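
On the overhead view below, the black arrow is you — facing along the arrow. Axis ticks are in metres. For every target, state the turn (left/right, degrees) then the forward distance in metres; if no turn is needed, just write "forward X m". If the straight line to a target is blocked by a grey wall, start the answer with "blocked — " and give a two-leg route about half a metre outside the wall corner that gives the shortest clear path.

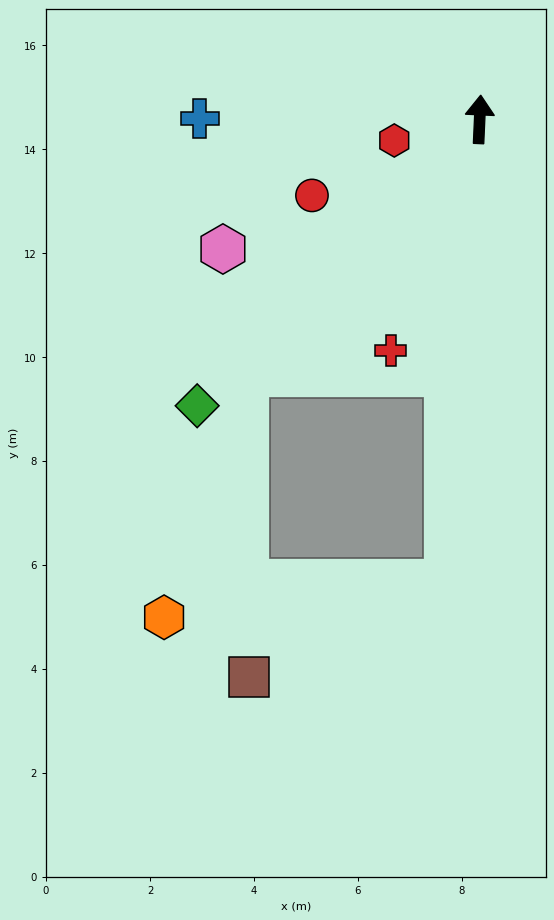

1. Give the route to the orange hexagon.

blocked — turn left 140°, forward 6.6 m, then turn left 24°, forward 4.9 m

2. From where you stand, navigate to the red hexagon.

turn left 106°, forward 1.7 m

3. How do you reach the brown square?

blocked — turn left 140°, forward 6.6 m, then turn left 43°, forward 5.8 m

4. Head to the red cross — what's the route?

turn left 162°, forward 4.8 m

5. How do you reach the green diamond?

turn left 138°, forward 7.7 m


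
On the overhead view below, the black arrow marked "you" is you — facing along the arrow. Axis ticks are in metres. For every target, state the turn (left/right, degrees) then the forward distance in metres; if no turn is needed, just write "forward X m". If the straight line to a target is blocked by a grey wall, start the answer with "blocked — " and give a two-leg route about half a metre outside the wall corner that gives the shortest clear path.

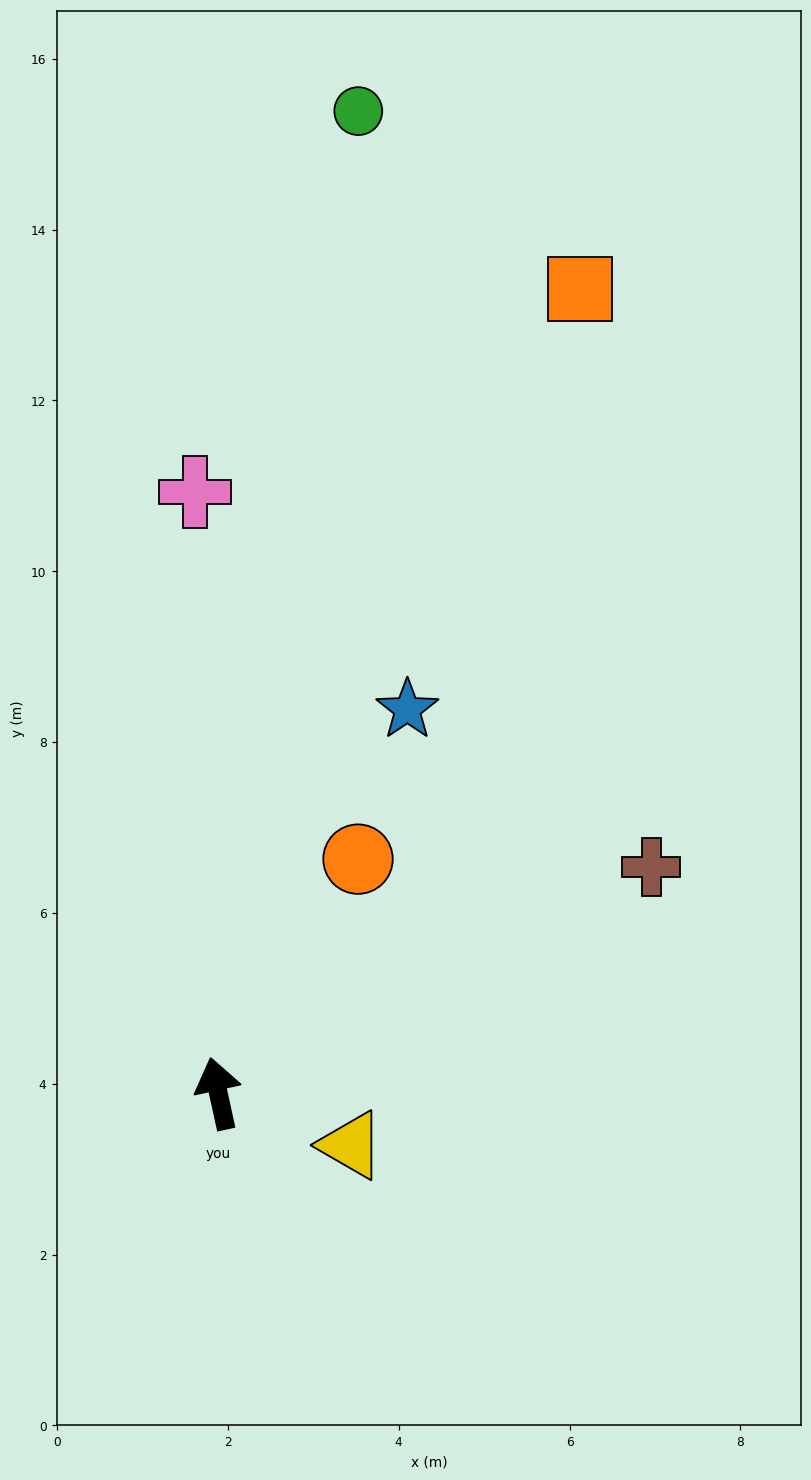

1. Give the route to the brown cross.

turn right 75°, forward 5.7 m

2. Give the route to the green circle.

turn right 20°, forward 11.6 m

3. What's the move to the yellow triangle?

turn right 124°, forward 1.7 m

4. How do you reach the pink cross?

turn right 10°, forward 7.0 m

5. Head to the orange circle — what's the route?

turn right 43°, forward 3.2 m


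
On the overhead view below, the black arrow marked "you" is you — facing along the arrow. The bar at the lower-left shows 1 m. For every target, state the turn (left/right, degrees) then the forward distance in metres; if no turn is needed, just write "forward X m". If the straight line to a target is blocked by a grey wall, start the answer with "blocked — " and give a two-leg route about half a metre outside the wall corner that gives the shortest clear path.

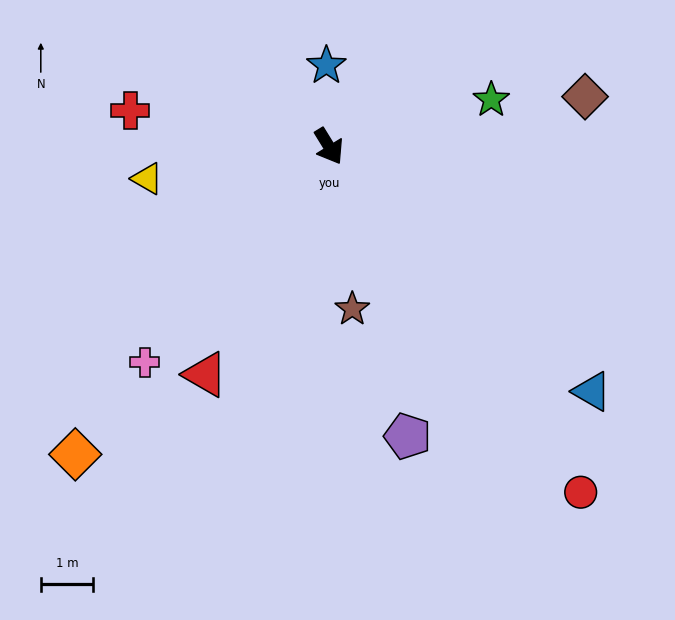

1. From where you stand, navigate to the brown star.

turn right 23°, forward 3.1 m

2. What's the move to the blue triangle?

turn left 15°, forward 6.8 m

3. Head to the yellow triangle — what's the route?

turn right 112°, forward 3.5 m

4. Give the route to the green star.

turn left 75°, forward 3.2 m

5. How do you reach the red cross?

turn right 132°, forward 3.8 m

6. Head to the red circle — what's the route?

turn left 4°, forward 8.1 m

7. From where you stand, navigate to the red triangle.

turn right 60°, forward 4.9 m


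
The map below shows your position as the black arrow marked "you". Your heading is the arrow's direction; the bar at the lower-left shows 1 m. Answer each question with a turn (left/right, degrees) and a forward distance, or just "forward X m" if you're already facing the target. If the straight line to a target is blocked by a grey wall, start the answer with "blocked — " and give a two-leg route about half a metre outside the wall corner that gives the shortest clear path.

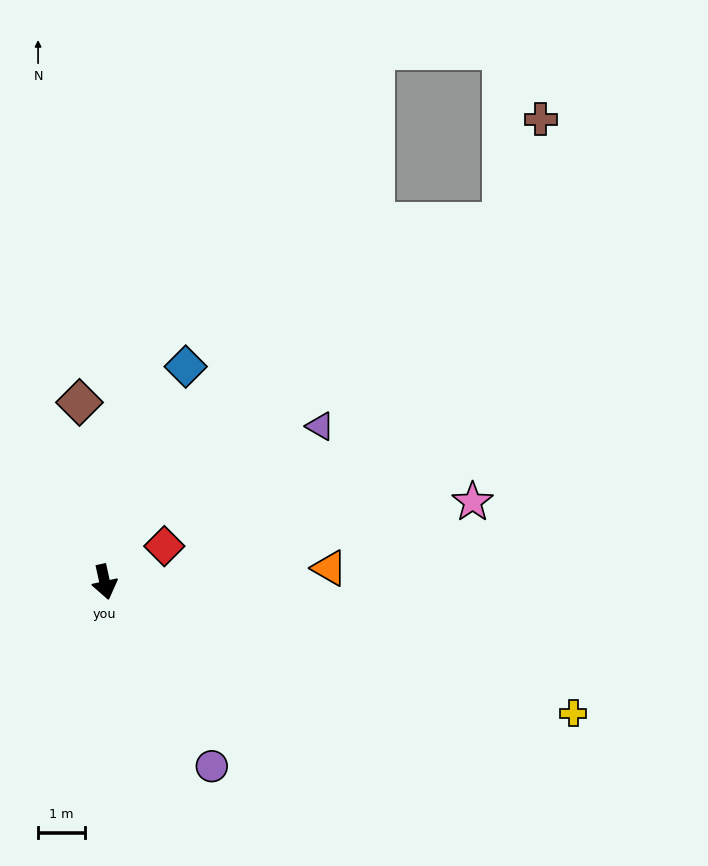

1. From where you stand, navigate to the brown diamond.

turn left 176°, forward 3.9 m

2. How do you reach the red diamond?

turn left 109°, forward 1.5 m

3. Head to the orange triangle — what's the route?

turn left 81°, forward 4.8 m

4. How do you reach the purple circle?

turn left 18°, forward 4.6 m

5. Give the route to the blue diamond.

turn left 147°, forward 5.0 m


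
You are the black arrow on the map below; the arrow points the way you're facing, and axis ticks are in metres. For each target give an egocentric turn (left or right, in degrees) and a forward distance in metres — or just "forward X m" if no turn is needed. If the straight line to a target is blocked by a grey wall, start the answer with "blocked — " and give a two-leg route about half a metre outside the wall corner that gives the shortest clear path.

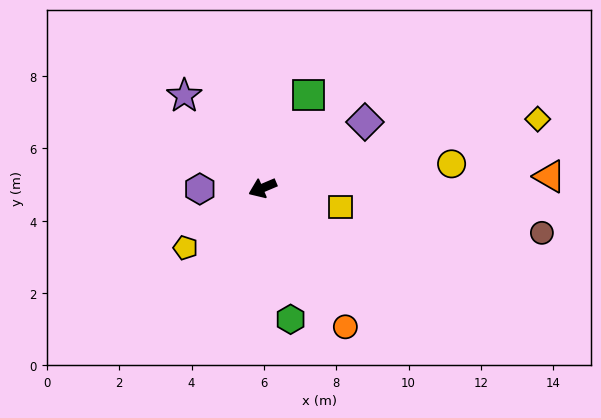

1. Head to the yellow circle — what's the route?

turn left 164°, forward 5.3 m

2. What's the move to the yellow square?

turn left 144°, forward 2.2 m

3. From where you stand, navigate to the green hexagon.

turn left 79°, forward 3.7 m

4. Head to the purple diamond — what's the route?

turn right 170°, forward 3.4 m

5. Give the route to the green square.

turn right 139°, forward 2.9 m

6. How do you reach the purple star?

turn right 73°, forward 3.3 m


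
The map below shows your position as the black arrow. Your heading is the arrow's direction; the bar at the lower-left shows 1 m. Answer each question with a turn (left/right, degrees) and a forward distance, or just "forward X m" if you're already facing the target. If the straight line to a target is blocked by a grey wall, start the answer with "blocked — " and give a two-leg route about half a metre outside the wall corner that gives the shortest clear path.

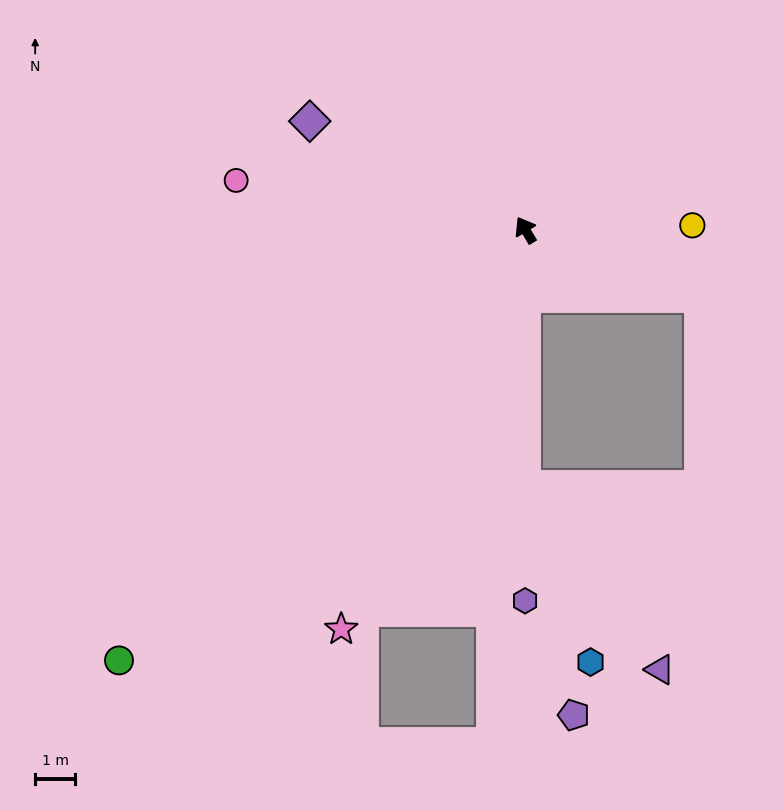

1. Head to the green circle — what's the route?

turn left 106°, forward 14.8 m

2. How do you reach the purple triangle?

blocked — turn left 149°, forward 6.4 m, then turn left 37°, forward 5.7 m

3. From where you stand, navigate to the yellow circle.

turn right 119°, forward 4.2 m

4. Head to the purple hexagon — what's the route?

turn left 149°, forward 9.3 m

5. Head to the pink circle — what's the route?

turn left 49°, forward 7.3 m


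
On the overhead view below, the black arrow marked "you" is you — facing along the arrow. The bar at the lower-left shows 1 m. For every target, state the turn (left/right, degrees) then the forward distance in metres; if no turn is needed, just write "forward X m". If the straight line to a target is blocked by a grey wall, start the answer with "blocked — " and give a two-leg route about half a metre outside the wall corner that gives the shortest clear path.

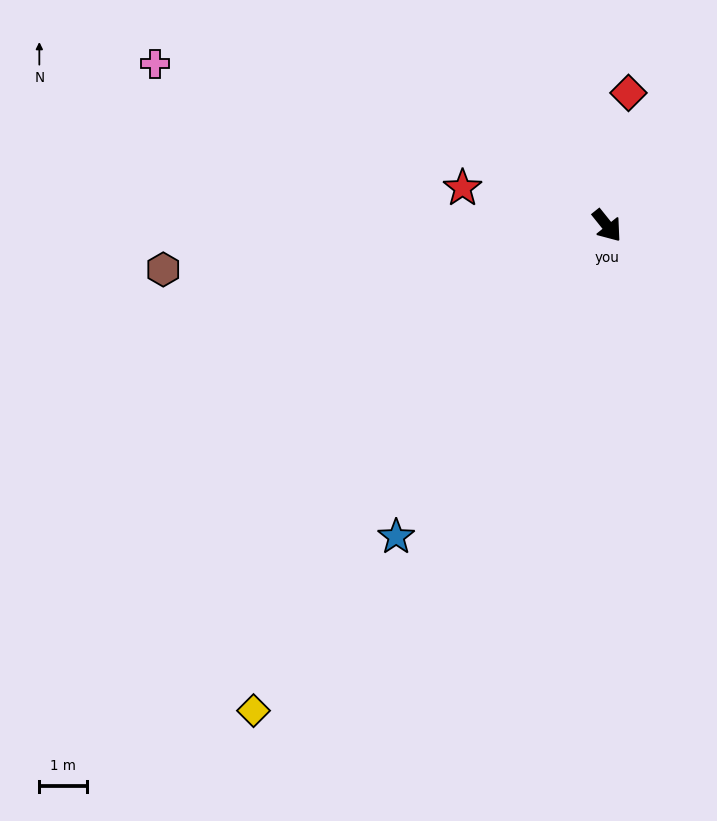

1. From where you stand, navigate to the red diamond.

turn left 132°, forward 2.8 m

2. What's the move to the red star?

turn right 143°, forward 3.1 m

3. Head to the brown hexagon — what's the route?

turn right 123°, forward 9.4 m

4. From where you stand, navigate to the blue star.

turn right 73°, forward 7.9 m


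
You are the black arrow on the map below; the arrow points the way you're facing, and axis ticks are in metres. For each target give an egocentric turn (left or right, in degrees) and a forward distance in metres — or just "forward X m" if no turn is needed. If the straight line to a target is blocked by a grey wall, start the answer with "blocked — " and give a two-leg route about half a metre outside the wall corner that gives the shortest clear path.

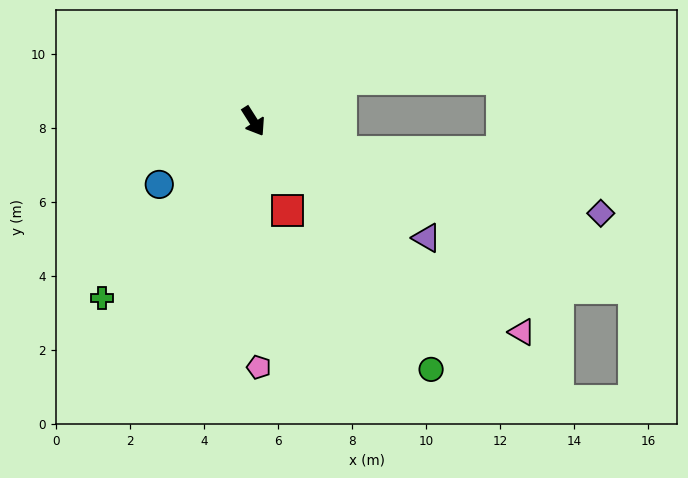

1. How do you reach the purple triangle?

turn left 24°, forward 5.6 m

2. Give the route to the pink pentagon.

turn right 31°, forward 6.7 m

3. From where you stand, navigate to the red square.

turn right 12°, forward 2.6 m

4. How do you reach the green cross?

turn right 73°, forward 6.3 m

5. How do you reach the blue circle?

turn right 89°, forward 3.1 m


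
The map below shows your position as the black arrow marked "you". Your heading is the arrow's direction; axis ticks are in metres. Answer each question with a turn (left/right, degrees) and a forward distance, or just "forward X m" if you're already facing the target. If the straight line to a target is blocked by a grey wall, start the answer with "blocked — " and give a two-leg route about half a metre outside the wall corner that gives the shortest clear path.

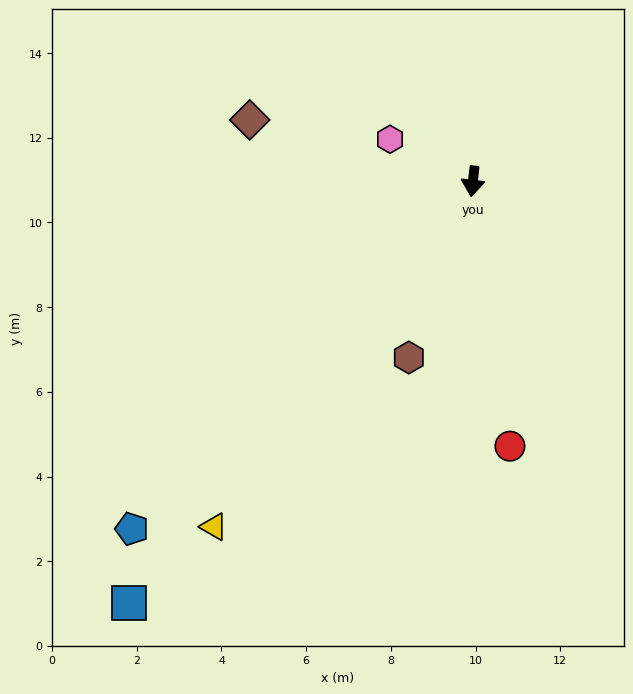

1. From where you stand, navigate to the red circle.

turn left 14°, forward 6.3 m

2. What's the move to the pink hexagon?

turn right 110°, forward 2.2 m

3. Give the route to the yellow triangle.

turn right 30°, forward 10.2 m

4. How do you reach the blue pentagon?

turn right 38°, forward 11.5 m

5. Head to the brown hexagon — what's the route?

turn right 14°, forward 4.4 m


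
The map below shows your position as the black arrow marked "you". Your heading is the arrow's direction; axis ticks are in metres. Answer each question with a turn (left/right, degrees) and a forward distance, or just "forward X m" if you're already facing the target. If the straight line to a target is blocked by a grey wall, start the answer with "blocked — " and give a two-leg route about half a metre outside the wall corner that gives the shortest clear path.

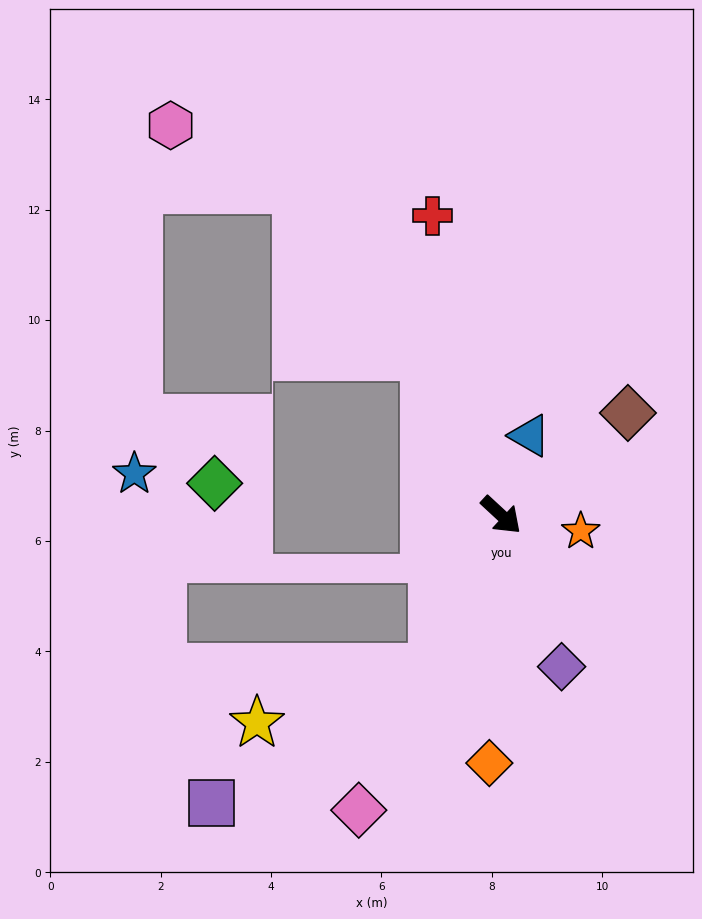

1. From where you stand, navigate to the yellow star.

blocked — turn right 72°, forward 3.0 m, then turn right 47°, forward 3.3 m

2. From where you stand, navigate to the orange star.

turn left 31°, forward 1.5 m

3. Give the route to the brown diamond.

turn left 82°, forward 2.9 m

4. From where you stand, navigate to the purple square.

blocked — turn right 72°, forward 3.0 m, then turn right 33°, forward 4.7 m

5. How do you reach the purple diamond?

turn right 25°, forward 3.0 m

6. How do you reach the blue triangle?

turn left 113°, forward 1.5 m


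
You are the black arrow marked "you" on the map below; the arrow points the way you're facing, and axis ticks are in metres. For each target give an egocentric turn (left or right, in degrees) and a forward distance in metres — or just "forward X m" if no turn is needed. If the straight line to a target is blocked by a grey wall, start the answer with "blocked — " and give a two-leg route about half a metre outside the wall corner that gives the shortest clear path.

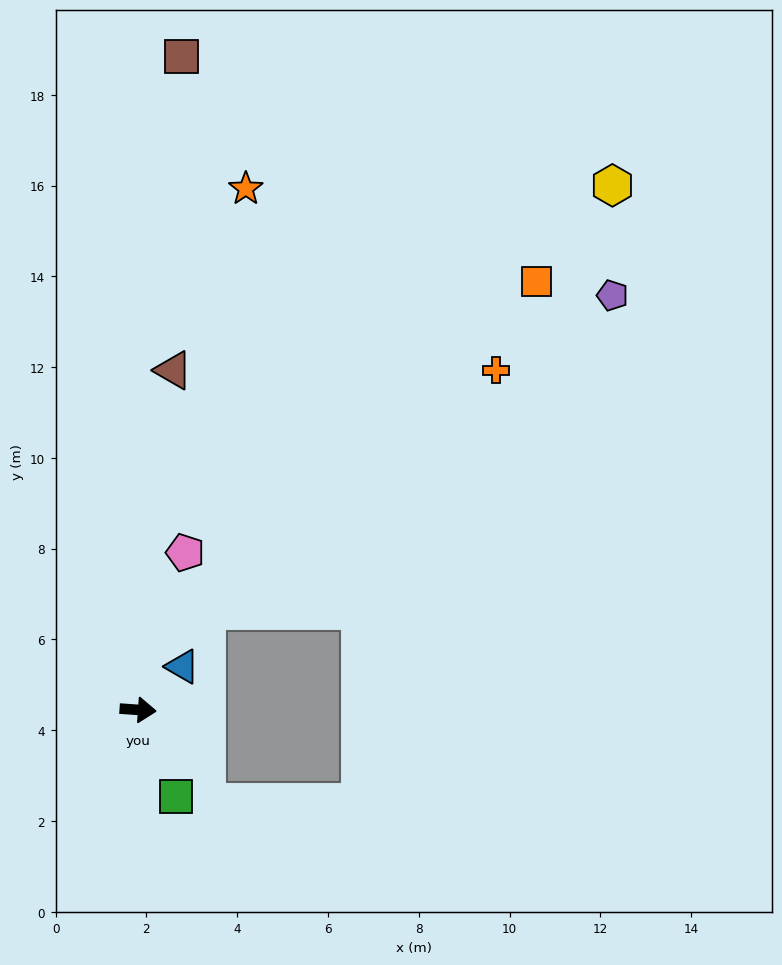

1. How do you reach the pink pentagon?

turn left 77°, forward 3.6 m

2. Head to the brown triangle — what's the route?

turn left 88°, forward 7.5 m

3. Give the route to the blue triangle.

turn left 48°, forward 1.4 m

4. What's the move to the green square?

turn right 62°, forward 2.1 m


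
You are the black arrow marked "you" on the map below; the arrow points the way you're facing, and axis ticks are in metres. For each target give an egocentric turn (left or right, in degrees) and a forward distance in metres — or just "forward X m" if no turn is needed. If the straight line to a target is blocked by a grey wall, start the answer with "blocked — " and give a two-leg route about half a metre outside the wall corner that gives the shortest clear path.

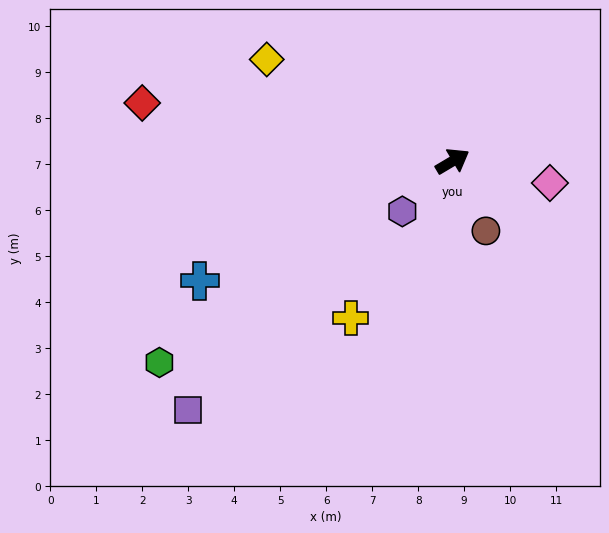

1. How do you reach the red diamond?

turn left 139°, forward 6.9 m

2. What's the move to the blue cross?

turn left 175°, forward 6.1 m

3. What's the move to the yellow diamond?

turn left 121°, forward 4.6 m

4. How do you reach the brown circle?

turn right 95°, forward 1.7 m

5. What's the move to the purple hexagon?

turn right 166°, forward 1.5 m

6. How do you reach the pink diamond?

turn right 43°, forward 2.2 m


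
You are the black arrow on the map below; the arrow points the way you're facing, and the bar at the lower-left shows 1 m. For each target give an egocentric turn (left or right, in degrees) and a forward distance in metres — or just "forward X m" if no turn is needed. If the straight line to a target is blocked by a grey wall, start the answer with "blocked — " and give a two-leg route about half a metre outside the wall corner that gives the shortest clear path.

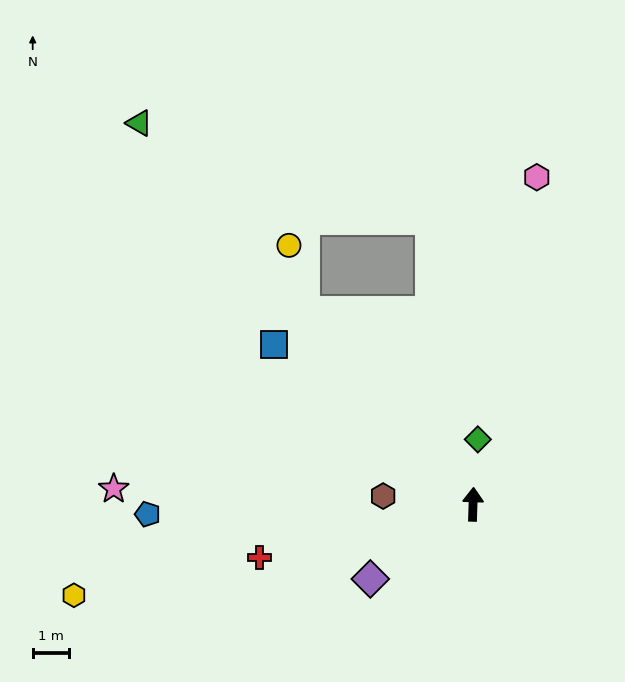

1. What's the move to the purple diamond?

turn left 128°, forward 3.5 m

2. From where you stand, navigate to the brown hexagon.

turn left 87°, forward 2.5 m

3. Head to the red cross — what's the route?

turn left 106°, forward 6.0 m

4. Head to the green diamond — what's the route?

turn right 2°, forward 1.8 m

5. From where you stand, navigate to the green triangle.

turn left 43°, forward 13.8 m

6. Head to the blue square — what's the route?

turn left 53°, forward 7.0 m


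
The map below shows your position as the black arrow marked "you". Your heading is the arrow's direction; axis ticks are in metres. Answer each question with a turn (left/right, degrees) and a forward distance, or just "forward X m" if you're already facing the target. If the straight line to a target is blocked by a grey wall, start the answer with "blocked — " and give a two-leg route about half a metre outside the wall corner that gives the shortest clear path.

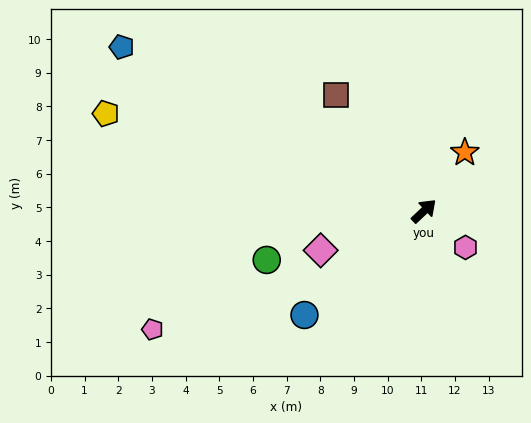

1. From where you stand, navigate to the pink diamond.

turn left 157°, forward 3.3 m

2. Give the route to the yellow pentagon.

turn left 120°, forward 9.9 m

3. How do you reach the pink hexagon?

turn right 85°, forward 1.6 m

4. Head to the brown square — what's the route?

turn left 84°, forward 4.3 m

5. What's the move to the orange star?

turn left 12°, forward 2.1 m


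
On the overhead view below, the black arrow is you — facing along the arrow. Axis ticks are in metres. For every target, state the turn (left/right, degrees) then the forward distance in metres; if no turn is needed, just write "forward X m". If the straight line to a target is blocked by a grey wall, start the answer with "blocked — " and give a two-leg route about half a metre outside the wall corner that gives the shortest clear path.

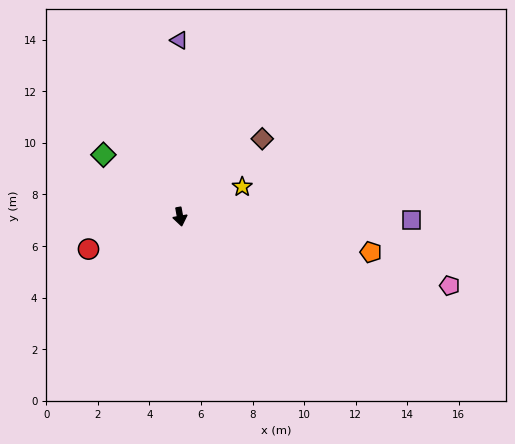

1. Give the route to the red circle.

turn right 81°, forward 3.8 m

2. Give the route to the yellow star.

turn left 105°, forward 2.7 m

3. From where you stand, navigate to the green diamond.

turn right 139°, forward 3.8 m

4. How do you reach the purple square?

turn left 79°, forward 9.0 m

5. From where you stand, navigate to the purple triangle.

turn left 170°, forward 6.8 m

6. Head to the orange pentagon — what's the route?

turn left 69°, forward 7.5 m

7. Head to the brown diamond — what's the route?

turn left 123°, forward 4.4 m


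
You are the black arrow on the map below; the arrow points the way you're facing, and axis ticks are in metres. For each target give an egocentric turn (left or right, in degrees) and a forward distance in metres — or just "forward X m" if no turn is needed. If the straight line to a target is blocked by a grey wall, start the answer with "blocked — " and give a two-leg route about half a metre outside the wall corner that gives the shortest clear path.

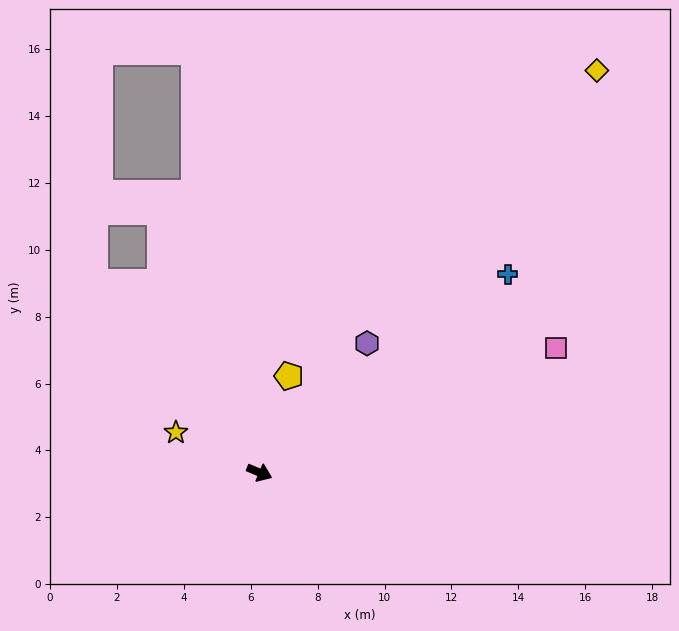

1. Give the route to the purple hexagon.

turn left 73°, forward 5.0 m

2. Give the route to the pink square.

turn left 46°, forward 9.6 m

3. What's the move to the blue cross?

turn left 61°, forward 9.5 m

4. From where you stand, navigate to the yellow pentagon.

turn left 96°, forward 3.0 m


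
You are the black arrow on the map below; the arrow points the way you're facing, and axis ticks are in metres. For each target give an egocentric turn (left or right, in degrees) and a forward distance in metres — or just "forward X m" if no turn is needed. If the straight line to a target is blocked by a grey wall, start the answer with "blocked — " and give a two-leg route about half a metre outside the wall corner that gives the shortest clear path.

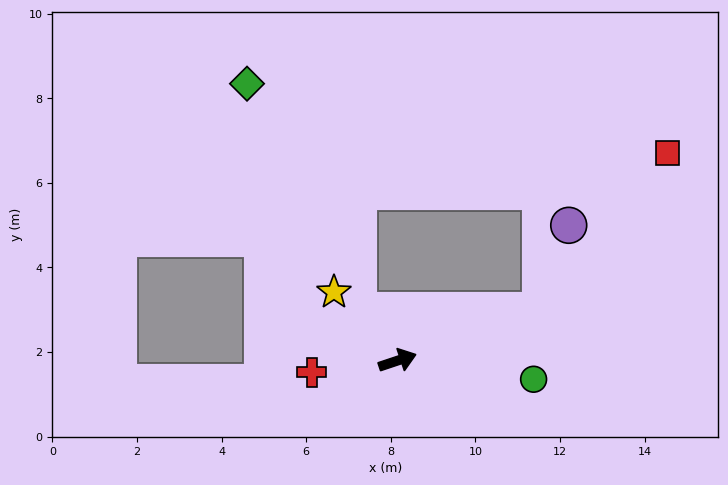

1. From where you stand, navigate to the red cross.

turn left 169°, forward 2.1 m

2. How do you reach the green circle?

turn right 26°, forward 3.2 m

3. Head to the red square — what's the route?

blocked — forward 3.6 m, then turn left 33°, forward 4.8 m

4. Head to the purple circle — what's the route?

blocked — forward 3.6 m, then turn left 53°, forward 2.1 m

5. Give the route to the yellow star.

turn left 114°, forward 2.2 m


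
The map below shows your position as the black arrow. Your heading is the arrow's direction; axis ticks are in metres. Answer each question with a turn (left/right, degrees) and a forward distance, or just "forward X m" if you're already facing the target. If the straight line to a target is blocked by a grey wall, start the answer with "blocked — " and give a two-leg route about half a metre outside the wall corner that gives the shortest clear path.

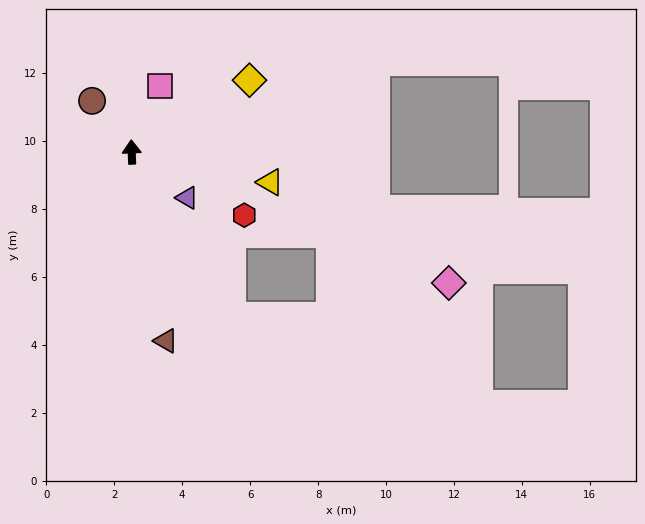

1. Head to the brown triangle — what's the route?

turn right 172°, forward 5.6 m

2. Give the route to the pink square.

turn right 25°, forward 2.1 m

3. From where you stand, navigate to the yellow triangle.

turn right 105°, forward 4.2 m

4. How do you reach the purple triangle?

turn right 132°, forward 2.1 m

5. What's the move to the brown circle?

turn left 36°, forward 1.9 m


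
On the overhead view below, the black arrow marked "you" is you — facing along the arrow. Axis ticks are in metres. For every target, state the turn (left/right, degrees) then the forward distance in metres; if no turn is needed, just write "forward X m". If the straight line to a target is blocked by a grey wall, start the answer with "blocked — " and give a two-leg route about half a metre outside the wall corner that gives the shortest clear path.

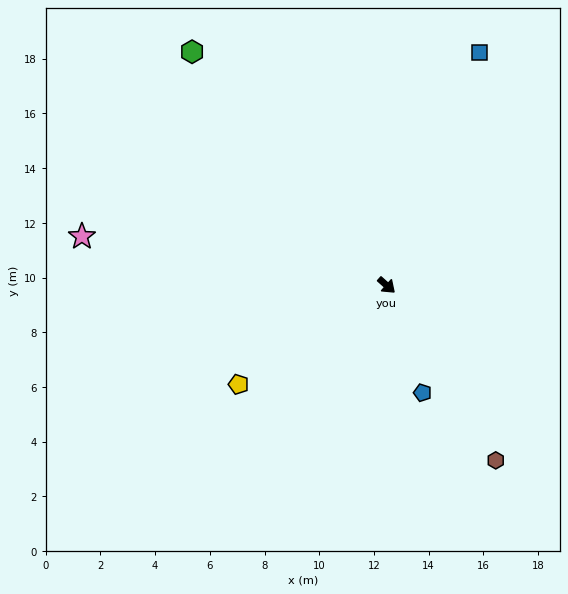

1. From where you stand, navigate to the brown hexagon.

turn right 16°, forward 7.5 m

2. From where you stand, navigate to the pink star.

turn right 147°, forward 11.3 m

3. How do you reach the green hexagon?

turn left 172°, forward 11.1 m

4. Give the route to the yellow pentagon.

turn right 105°, forward 6.5 m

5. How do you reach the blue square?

turn left 110°, forward 9.2 m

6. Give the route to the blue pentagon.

turn right 30°, forward 4.1 m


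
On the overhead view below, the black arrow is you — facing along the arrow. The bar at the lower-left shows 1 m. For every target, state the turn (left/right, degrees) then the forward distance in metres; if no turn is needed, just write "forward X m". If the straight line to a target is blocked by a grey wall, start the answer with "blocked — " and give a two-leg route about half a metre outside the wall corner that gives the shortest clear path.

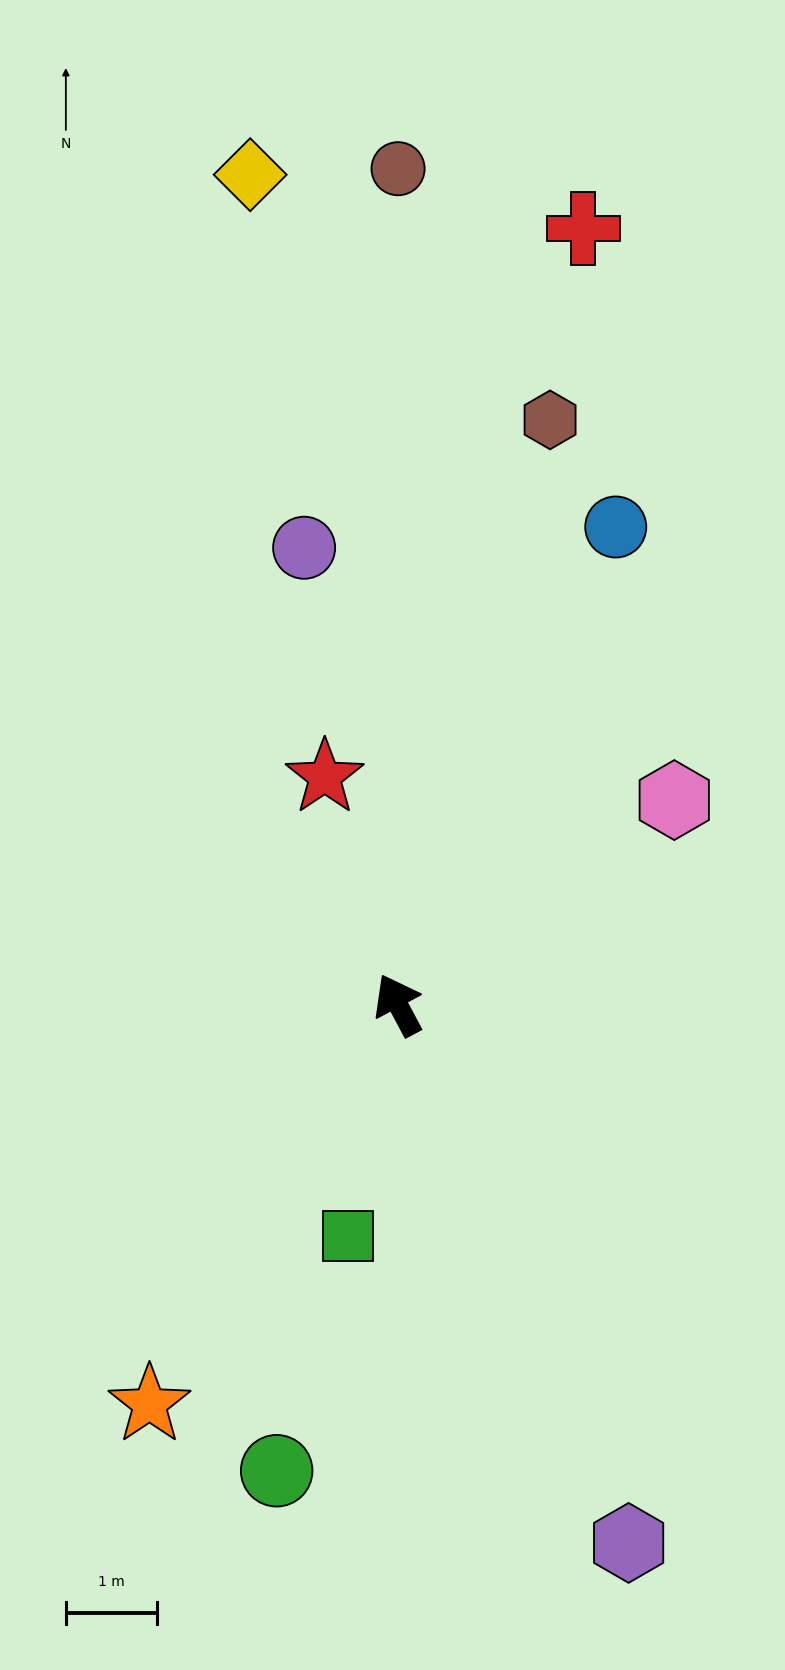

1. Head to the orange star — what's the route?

turn left 120°, forward 5.2 m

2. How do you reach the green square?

turn left 140°, forward 2.6 m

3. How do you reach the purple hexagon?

turn left 175°, forward 6.4 m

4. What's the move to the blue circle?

turn right 53°, forward 5.8 m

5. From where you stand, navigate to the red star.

turn right 10°, forward 2.6 m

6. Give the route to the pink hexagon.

turn right 81°, forward 3.8 m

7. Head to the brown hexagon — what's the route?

turn right 43°, forward 6.6 m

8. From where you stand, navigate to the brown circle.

turn right 28°, forward 9.2 m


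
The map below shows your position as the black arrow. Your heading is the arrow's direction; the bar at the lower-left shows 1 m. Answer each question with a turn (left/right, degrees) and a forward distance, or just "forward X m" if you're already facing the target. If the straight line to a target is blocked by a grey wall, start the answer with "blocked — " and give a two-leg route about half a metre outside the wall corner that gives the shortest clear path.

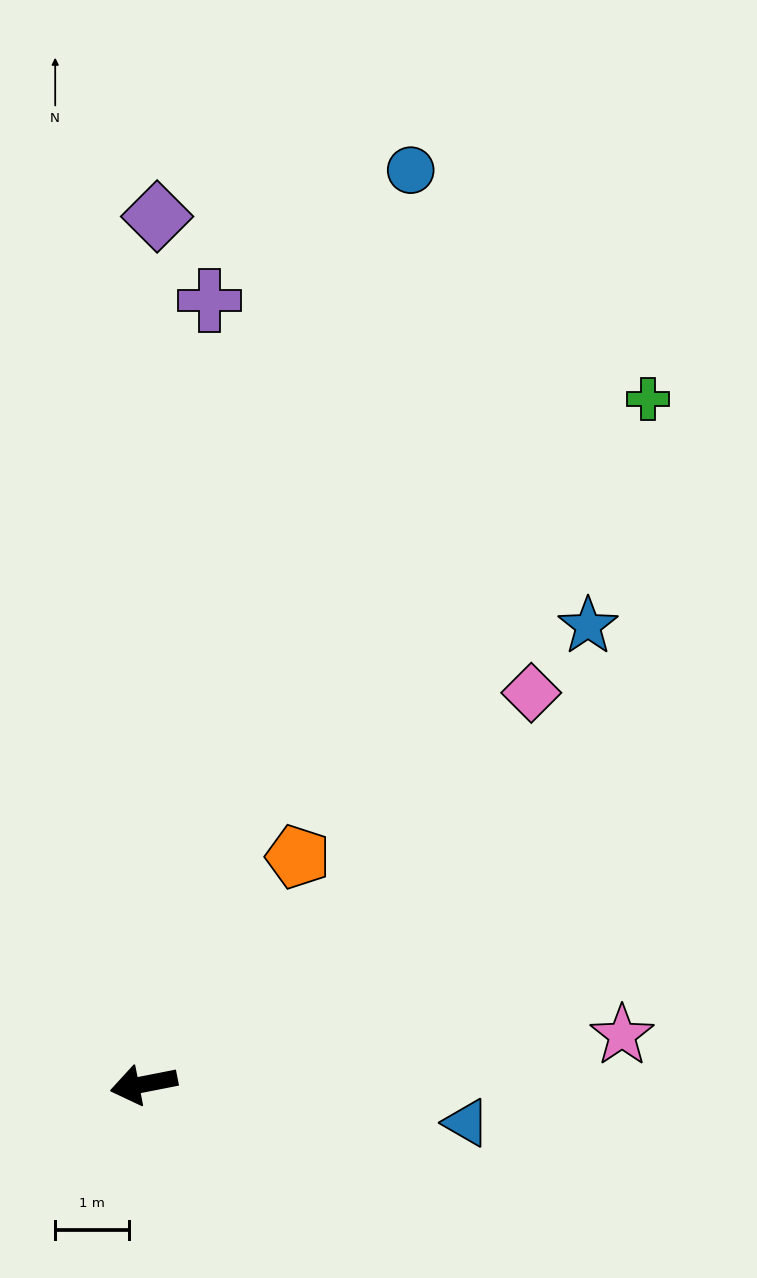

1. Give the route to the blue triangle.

turn left 162°, forward 4.4 m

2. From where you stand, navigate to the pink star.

turn left 175°, forward 6.5 m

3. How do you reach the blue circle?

turn right 117°, forward 12.8 m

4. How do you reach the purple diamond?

turn right 102°, forward 11.7 m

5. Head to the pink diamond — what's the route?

turn right 146°, forward 7.4 m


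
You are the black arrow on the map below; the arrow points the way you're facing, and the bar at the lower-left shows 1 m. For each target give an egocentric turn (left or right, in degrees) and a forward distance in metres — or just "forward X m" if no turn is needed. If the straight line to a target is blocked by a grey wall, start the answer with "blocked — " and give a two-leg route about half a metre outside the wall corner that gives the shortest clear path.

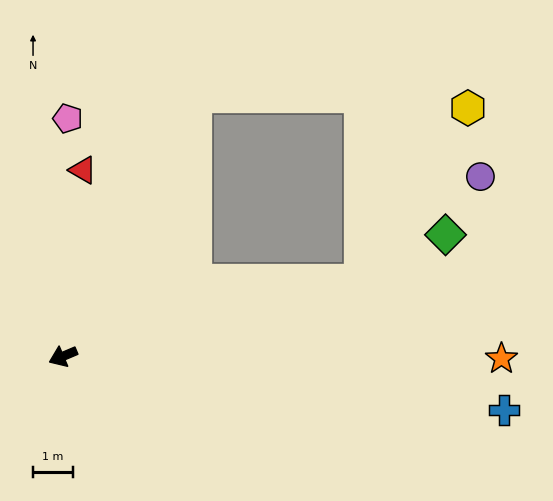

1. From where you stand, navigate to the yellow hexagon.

blocked — turn left 171°, forward 7.7 m, then turn left 44°, forward 5.1 m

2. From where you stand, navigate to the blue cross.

turn left 150°, forward 11.1 m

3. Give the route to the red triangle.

turn right 119°, forward 4.7 m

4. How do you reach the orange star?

turn left 157°, forward 10.9 m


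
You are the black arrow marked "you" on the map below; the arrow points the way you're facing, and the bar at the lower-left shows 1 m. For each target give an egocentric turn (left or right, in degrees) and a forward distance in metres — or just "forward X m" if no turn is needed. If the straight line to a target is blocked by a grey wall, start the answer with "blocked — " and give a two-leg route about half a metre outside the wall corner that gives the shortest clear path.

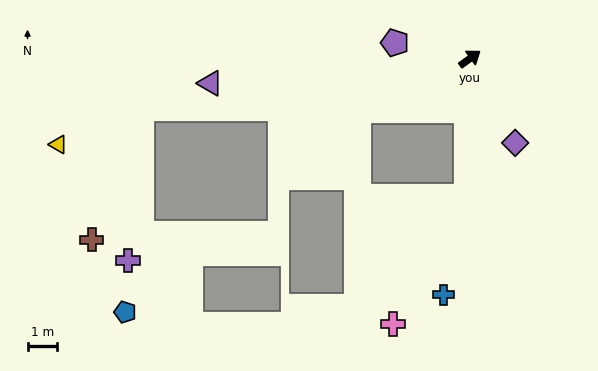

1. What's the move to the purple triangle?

turn left 149°, forward 8.7 m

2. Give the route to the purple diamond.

turn right 98°, forward 3.2 m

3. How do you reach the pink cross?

blocked — turn right 127°, forward 4.6 m, then turn right 29°, forward 4.9 m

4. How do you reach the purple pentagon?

turn left 132°, forward 2.6 m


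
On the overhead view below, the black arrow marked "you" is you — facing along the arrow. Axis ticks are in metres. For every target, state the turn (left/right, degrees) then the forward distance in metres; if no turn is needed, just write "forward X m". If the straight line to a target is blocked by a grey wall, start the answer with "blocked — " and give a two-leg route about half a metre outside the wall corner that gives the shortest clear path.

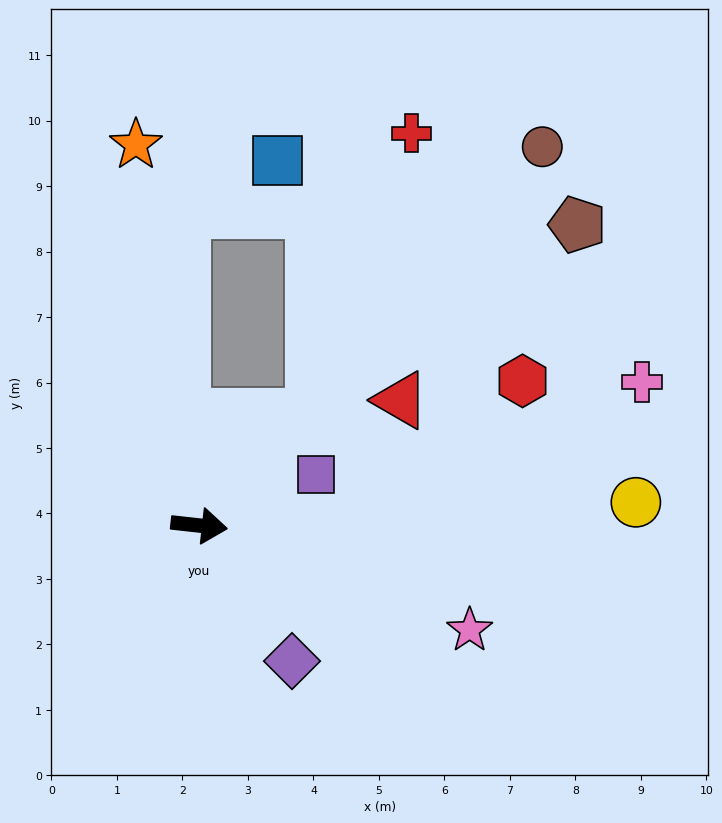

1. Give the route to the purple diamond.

turn right 49°, forward 2.5 m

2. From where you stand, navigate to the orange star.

turn left 106°, forward 5.9 m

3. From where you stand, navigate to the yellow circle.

turn left 9°, forward 6.7 m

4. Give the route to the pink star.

turn right 15°, forward 4.4 m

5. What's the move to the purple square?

turn left 30°, forward 1.9 m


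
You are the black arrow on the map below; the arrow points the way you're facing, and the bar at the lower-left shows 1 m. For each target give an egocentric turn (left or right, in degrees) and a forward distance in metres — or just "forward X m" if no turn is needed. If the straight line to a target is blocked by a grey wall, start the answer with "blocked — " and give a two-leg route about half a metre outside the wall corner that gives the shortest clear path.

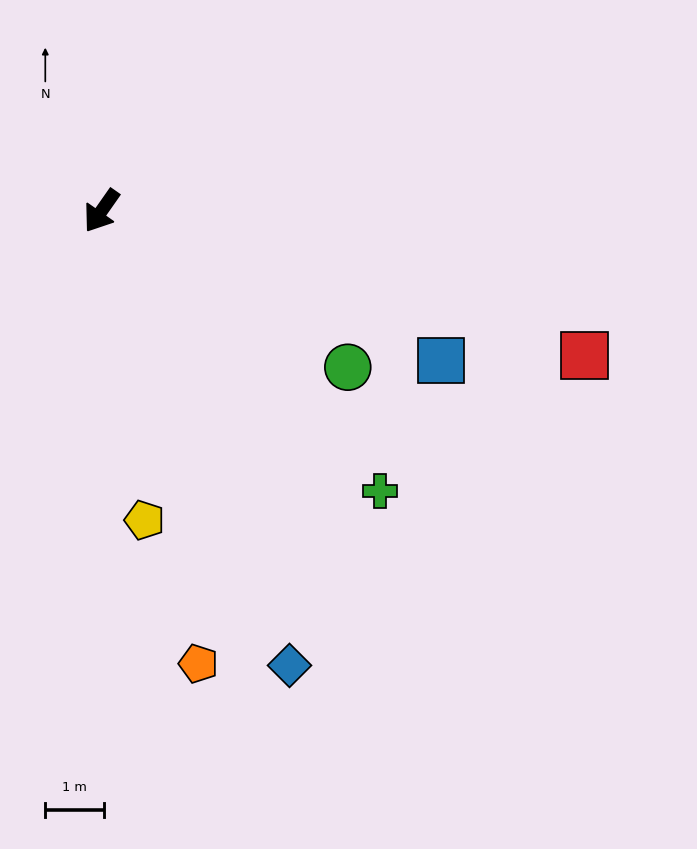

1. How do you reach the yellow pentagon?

turn left 43°, forward 5.4 m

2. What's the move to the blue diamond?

turn left 57°, forward 8.4 m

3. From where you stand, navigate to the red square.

turn left 108°, forward 8.7 m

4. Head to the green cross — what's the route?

turn left 80°, forward 6.8 m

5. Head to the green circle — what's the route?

turn left 93°, forward 5.0 m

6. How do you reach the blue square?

turn left 101°, forward 6.4 m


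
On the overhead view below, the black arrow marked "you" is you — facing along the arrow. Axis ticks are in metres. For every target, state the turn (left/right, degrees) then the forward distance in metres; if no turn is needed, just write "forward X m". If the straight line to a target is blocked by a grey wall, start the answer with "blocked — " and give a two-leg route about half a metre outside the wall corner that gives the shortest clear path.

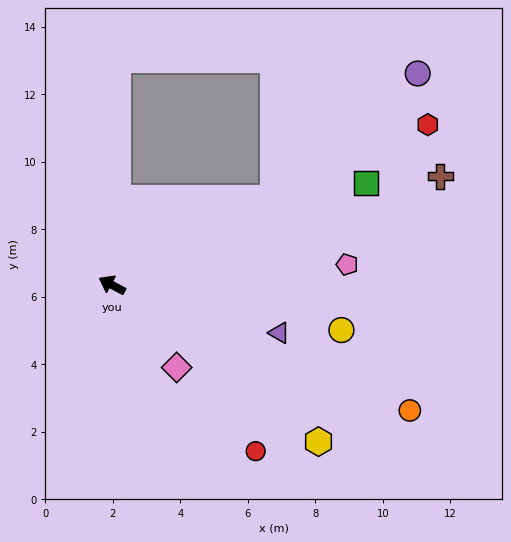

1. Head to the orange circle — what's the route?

turn right 175°, forward 9.6 m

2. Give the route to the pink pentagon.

turn right 147°, forward 7.0 m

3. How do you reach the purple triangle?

turn right 168°, forward 5.2 m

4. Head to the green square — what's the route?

turn right 130°, forward 8.1 m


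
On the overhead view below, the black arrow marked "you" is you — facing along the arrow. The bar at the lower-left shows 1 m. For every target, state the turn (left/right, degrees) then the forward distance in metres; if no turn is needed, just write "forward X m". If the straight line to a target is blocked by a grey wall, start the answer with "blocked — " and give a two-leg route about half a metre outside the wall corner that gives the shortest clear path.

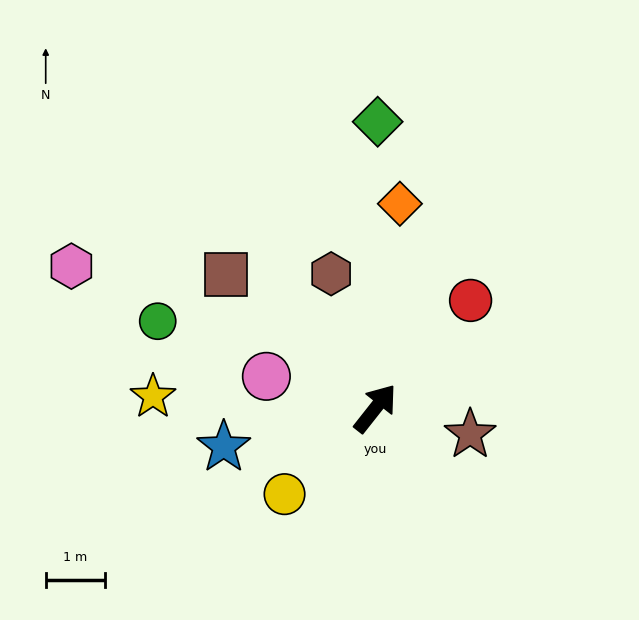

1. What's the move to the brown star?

turn right 67°, forward 1.7 m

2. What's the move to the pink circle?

turn left 112°, forward 1.9 m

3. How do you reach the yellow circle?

turn left 172°, forward 2.1 m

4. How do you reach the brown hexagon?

turn left 56°, forward 2.4 m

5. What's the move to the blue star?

turn left 143°, forward 2.6 m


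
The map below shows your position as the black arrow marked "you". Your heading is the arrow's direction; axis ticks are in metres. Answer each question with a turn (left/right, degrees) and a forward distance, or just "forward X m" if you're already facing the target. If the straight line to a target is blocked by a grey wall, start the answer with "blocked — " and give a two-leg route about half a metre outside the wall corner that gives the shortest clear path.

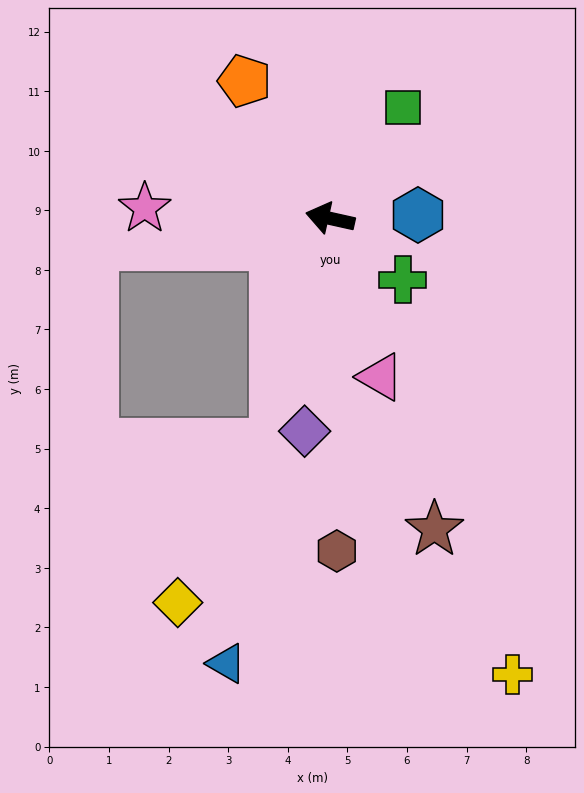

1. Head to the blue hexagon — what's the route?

turn right 165°, forward 1.5 m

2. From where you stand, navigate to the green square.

turn right 111°, forward 2.2 m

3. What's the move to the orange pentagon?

turn right 46°, forward 2.7 m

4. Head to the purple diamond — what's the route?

turn left 96°, forward 3.6 m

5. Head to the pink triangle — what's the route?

turn left 120°, forward 2.8 m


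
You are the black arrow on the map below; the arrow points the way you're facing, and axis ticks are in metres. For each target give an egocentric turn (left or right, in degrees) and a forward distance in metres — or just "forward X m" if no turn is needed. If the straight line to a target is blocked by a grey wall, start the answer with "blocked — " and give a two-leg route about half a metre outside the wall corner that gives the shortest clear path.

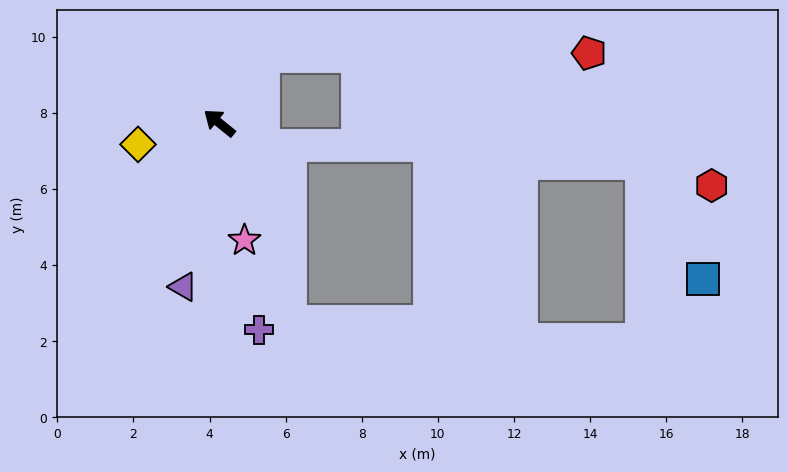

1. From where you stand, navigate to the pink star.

turn left 141°, forward 3.2 m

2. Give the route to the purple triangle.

turn left 117°, forward 4.4 m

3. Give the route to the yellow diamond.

turn left 54°, forward 2.2 m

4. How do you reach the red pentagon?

blocked — turn right 85°, forward 2.1 m, then turn right 55°, forward 8.5 m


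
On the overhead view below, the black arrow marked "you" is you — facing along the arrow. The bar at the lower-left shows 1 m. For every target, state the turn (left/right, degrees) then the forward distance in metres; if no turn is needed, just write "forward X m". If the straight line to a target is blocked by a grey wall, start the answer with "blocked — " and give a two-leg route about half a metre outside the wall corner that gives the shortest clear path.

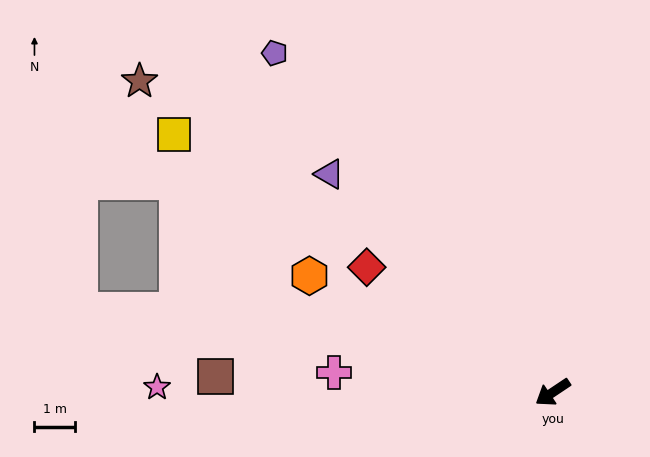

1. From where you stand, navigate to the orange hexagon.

turn right 59°, forward 6.6 m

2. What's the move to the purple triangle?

turn right 78°, forward 7.7 m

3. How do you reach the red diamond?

turn right 68°, forward 5.5 m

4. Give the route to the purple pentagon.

turn right 84°, forward 10.8 m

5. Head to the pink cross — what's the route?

turn right 39°, forward 5.4 m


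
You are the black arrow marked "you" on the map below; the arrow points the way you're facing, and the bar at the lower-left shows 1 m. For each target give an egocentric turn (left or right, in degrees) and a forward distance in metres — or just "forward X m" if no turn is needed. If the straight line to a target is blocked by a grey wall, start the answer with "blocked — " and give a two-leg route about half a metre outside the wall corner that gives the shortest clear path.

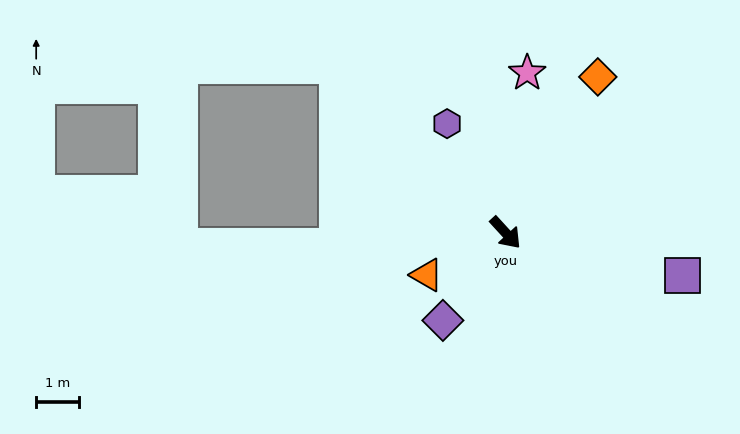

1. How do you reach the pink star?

turn left 130°, forward 3.8 m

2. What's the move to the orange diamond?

turn left 107°, forward 4.2 m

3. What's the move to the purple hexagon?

turn left 166°, forward 2.9 m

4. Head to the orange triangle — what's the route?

turn right 104°, forward 2.1 m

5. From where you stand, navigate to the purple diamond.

turn right 78°, forward 2.5 m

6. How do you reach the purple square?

turn left 34°, forward 4.2 m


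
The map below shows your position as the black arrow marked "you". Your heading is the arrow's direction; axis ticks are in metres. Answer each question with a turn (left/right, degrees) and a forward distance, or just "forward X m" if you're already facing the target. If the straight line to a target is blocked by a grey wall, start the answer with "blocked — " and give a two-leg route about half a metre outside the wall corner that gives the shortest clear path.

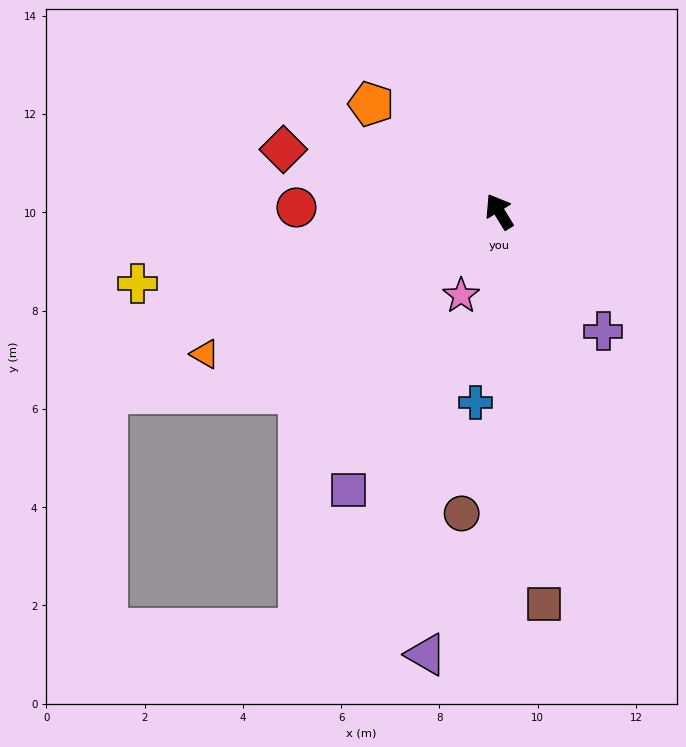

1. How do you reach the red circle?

turn left 57°, forward 4.1 m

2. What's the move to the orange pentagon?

turn left 18°, forward 3.4 m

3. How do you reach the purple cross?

turn right 171°, forward 3.2 m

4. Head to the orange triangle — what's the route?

turn left 84°, forward 6.7 m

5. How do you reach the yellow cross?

turn left 70°, forward 7.5 m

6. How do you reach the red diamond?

turn left 42°, forward 4.6 m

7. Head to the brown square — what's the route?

turn left 155°, forward 8.0 m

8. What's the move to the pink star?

turn left 124°, forward 1.9 m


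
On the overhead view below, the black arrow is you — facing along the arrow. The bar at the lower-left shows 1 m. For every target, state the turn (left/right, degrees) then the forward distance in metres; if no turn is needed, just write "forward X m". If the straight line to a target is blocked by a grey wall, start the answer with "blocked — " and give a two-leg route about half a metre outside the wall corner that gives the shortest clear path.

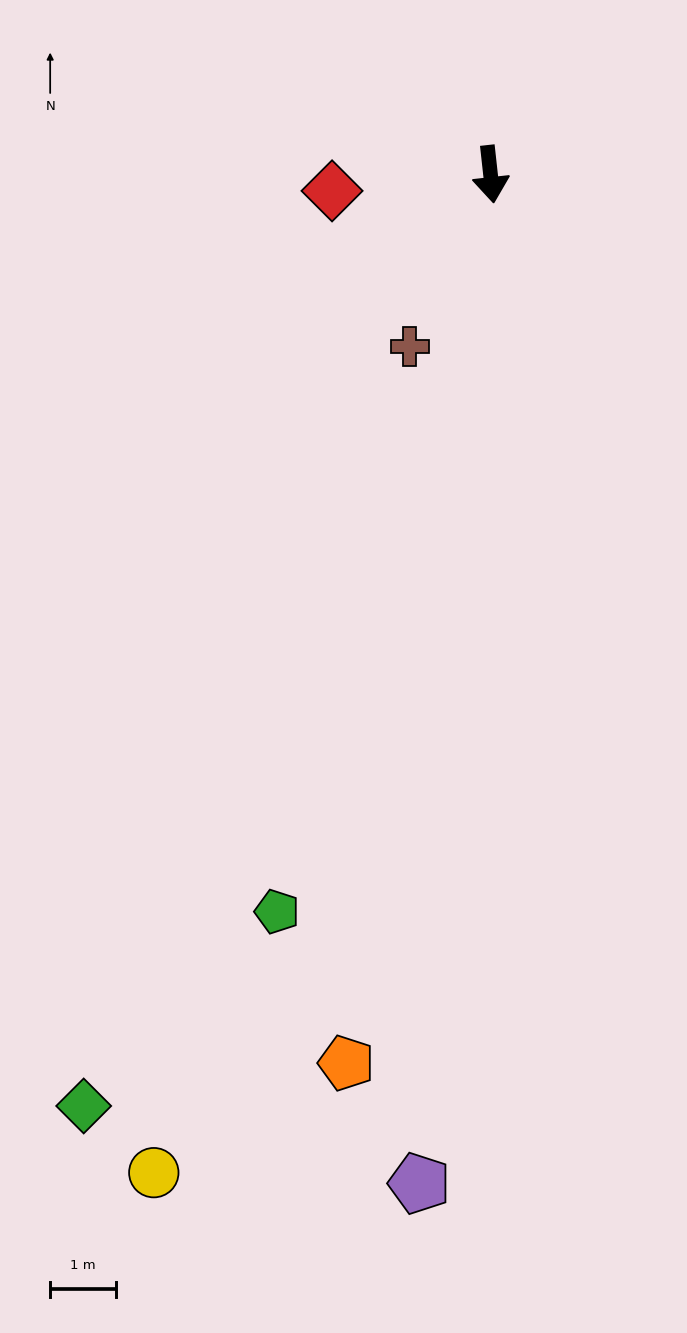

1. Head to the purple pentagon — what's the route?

turn right 10°, forward 15.3 m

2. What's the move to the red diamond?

turn right 90°, forward 2.4 m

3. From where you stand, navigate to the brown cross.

turn right 31°, forward 2.9 m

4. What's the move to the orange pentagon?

turn right 15°, forward 13.7 m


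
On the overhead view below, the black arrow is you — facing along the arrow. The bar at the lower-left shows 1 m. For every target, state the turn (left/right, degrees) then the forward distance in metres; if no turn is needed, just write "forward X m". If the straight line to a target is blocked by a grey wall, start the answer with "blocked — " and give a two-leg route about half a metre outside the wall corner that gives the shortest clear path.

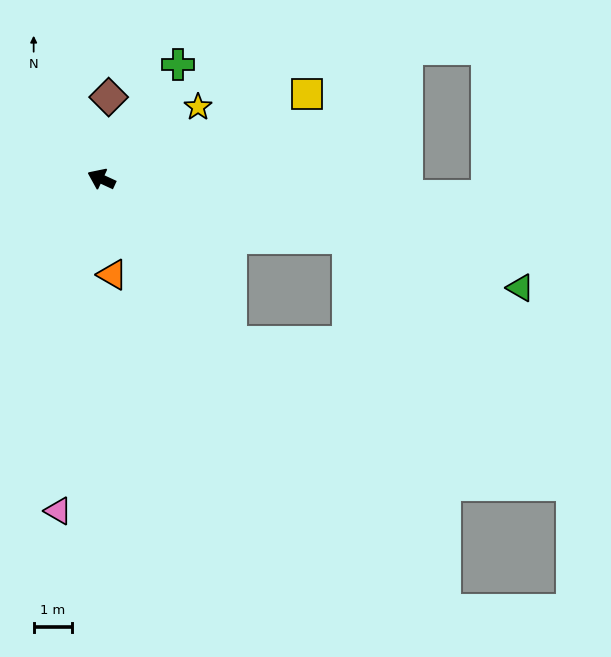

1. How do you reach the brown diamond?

turn right 70°, forward 2.1 m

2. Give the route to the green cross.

turn right 99°, forward 3.6 m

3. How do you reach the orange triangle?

turn left 121°, forward 2.5 m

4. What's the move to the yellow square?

turn right 133°, forward 5.8 m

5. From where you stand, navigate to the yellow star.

turn right 119°, forward 3.1 m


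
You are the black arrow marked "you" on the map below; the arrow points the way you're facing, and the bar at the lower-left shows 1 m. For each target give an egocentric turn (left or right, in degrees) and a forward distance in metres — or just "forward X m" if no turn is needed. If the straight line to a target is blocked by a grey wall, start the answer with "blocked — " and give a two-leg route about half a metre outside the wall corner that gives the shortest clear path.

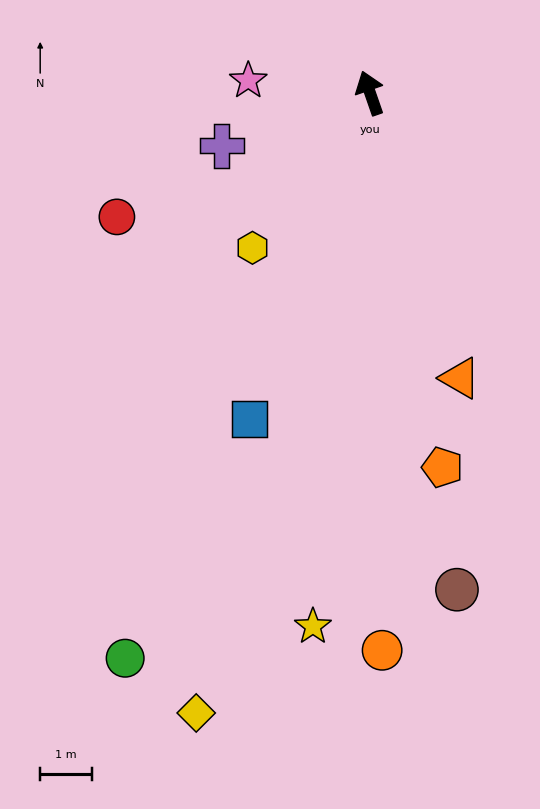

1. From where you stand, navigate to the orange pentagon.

turn left 172°, forward 7.3 m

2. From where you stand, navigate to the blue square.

turn left 141°, forward 6.7 m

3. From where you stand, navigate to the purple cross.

turn left 91°, forward 3.0 m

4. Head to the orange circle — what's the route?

turn left 162°, forward 10.7 m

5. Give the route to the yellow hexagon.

turn left 124°, forward 3.7 m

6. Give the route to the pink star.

turn left 65°, forward 2.4 m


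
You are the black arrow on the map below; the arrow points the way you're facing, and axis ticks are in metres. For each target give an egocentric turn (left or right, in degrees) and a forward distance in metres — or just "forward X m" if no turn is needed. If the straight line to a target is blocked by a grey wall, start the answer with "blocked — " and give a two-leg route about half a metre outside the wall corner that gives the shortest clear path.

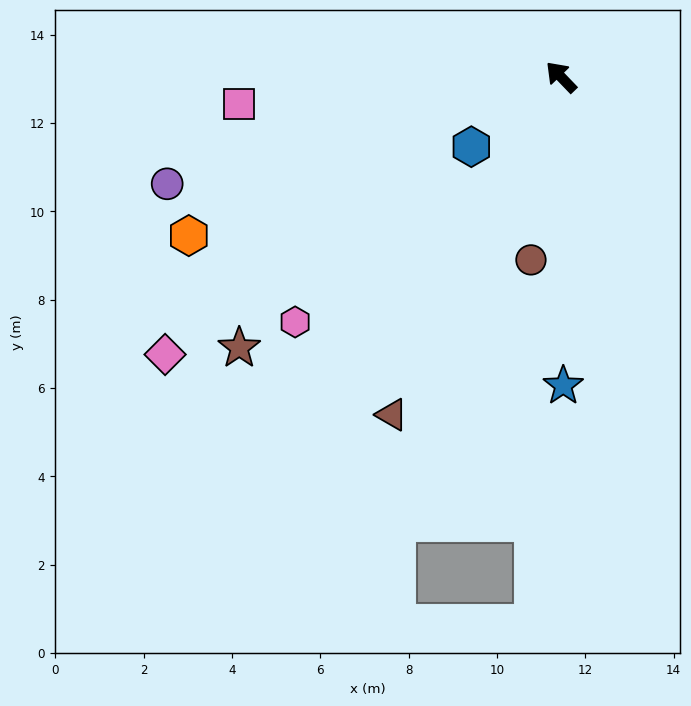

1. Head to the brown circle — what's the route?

turn left 127°, forward 4.2 m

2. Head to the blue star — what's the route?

turn left 137°, forward 7.0 m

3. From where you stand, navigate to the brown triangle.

turn left 110°, forward 8.6 m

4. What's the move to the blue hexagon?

turn left 84°, forward 2.6 m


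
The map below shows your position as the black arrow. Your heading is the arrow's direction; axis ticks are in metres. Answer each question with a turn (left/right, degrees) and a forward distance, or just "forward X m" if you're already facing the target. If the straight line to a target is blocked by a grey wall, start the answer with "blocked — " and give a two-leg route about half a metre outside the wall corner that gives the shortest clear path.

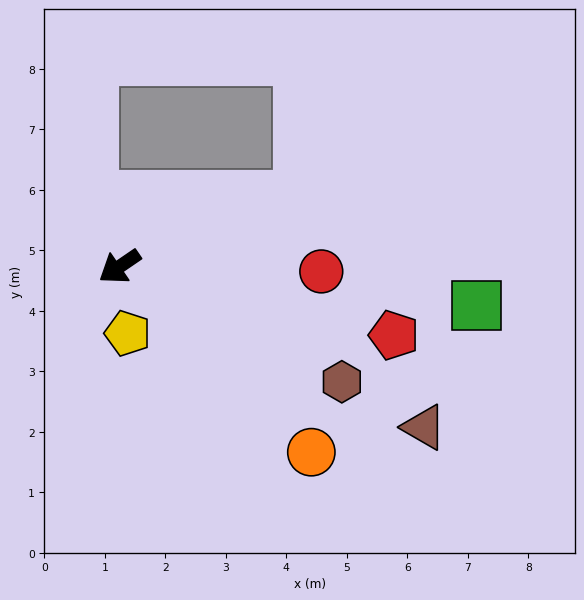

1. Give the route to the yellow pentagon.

turn left 62°, forward 1.1 m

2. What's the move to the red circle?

turn left 144°, forward 3.3 m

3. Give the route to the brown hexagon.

turn left 118°, forward 4.1 m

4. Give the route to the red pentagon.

turn left 132°, forward 4.7 m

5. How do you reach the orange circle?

turn left 102°, forward 4.4 m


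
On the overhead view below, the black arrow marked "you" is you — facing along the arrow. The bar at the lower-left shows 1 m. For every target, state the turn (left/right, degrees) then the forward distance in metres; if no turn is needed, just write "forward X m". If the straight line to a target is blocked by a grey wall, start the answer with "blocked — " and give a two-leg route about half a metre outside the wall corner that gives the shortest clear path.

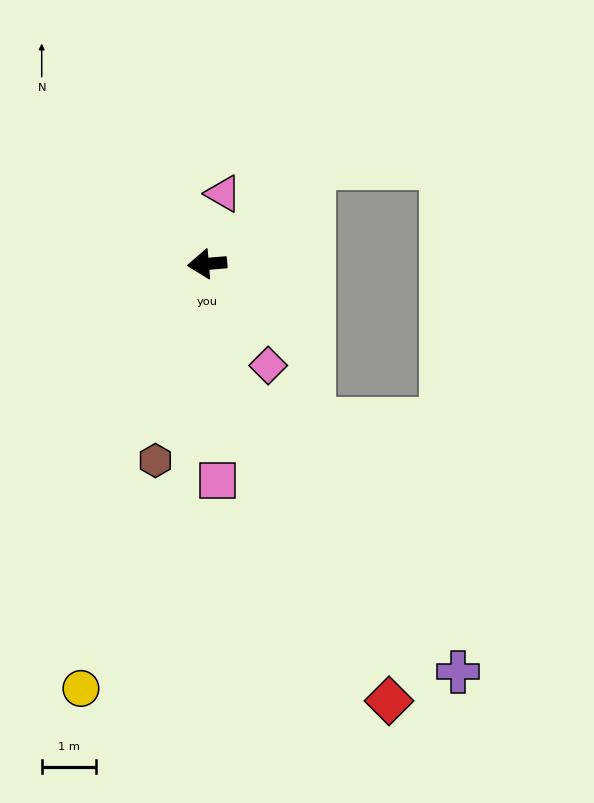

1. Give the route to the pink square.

turn left 88°, forward 4.0 m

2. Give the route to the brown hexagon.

turn left 70°, forward 3.7 m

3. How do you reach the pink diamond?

turn left 116°, forward 2.2 m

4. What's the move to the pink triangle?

turn right 108°, forward 1.3 m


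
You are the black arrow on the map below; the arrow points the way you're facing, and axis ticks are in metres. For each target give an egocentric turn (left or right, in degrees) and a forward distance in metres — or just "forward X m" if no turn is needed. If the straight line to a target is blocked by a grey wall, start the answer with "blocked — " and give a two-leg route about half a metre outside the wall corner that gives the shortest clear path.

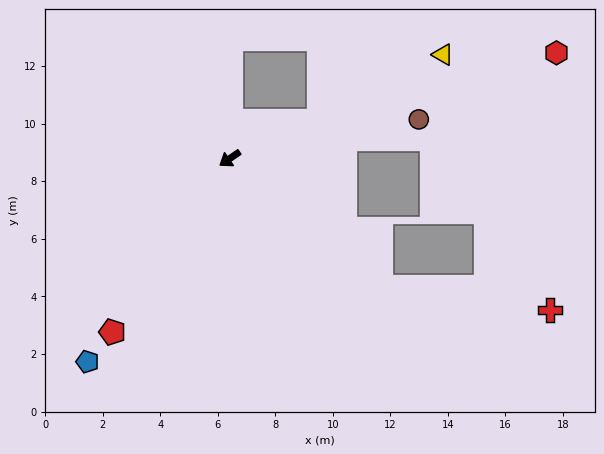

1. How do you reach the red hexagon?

turn left 164°, forward 11.9 m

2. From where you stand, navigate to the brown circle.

turn left 157°, forward 6.7 m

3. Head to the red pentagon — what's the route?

turn left 22°, forward 7.3 m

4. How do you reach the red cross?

blocked — turn left 105°, forward 6.9 m, then turn left 33°, forward 5.9 m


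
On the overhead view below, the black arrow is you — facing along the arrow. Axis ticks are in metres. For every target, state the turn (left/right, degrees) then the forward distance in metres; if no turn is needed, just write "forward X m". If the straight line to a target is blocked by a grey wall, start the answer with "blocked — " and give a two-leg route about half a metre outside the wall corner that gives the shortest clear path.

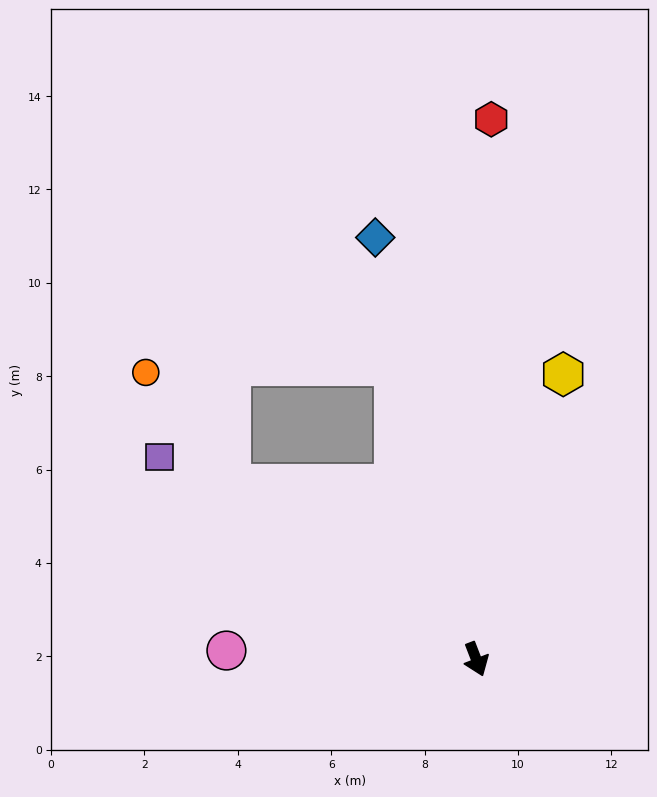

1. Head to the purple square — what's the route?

turn right 144°, forward 8.1 m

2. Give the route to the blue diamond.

turn left 172°, forward 9.3 m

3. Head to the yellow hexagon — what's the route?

turn left 142°, forward 6.4 m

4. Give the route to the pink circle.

turn right 113°, forward 5.4 m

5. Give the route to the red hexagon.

turn left 157°, forward 11.6 m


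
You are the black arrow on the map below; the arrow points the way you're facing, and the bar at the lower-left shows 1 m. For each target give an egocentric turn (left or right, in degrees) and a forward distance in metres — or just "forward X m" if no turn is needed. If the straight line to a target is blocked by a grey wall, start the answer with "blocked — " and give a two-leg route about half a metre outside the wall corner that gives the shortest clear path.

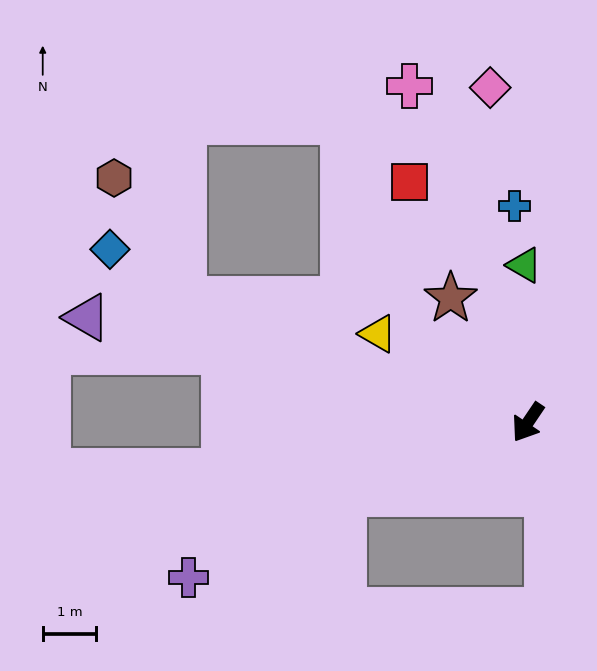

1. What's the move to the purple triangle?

turn right 69°, forward 8.5 m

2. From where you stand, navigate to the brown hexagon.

blocked — turn right 76°, forward 6.8 m, then turn right 40°, forward 2.6 m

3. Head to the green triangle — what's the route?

turn right 145°, forward 2.9 m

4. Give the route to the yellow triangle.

turn right 87°, forward 3.3 m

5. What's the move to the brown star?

turn right 114°, forward 2.7 m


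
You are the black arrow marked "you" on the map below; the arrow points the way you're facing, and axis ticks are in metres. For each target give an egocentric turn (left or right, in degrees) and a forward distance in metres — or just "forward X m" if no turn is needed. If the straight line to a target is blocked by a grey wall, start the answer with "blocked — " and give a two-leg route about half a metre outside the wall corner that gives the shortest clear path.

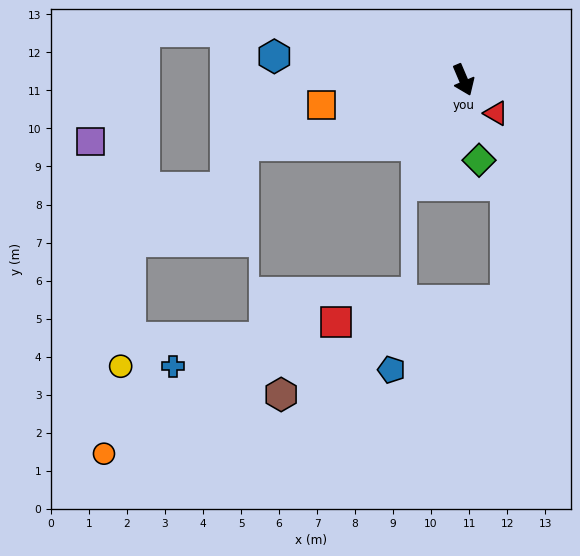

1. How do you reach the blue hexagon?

turn right 120°, forward 5.0 m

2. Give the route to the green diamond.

turn right 12°, forward 2.2 m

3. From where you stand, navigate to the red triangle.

turn left 21°, forward 1.2 m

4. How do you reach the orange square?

turn right 103°, forward 3.8 m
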